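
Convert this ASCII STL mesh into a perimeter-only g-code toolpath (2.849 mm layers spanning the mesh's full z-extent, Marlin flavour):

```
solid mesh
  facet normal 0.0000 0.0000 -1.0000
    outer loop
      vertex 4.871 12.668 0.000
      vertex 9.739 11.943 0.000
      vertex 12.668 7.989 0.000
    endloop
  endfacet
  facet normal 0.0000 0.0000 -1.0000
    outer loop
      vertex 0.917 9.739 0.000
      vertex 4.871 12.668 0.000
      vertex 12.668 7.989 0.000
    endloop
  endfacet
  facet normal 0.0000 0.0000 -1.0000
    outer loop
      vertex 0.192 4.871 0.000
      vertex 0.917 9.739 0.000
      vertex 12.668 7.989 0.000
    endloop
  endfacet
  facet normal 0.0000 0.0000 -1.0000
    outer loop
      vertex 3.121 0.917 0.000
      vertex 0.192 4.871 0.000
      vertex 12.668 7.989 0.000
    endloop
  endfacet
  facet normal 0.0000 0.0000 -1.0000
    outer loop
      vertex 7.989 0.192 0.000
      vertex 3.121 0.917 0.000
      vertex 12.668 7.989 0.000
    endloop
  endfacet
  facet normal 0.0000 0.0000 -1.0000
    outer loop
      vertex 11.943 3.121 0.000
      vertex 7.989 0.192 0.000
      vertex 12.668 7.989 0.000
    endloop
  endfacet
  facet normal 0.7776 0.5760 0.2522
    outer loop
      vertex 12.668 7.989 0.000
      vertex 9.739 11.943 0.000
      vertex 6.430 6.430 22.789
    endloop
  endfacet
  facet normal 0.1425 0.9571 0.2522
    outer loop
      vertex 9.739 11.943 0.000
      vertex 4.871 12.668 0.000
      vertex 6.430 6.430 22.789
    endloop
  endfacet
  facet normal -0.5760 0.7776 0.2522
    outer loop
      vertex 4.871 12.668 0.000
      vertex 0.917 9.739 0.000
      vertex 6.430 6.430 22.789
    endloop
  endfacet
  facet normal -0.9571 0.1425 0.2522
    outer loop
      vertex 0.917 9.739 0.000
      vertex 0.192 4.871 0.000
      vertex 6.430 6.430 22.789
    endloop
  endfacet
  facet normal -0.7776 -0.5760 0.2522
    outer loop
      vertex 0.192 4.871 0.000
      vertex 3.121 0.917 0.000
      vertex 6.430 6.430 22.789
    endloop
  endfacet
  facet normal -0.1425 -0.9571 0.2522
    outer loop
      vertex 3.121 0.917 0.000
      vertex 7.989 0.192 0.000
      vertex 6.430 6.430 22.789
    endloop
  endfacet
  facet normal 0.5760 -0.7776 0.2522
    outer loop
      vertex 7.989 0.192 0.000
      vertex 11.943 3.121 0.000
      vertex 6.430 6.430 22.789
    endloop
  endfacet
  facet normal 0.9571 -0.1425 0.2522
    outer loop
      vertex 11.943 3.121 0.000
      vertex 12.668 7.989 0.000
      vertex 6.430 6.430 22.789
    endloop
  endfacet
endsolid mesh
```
; perimeter-only toolpath
G21 ; units = mm
G90 ; absolute positioning
G28 ; home
; layer 1
G0 Z2.849
G0 X11.888 Y7.794
G1 X9.325 Y11.254
G1 X5.066 Y11.888
G1 X1.606 Y9.325
G1 X0.972 Y5.066
G1 X3.535 Y1.606
G1 X7.794 Y0.972
G1 X11.254 Y3.535
G1 X11.888 Y7.794
; layer 2
G0 Z5.697
G0 X11.108 Y7.599
G1 X8.912 Y10.565
G1 X5.261 Y11.108
G1 X2.295 Y8.912
G1 X1.752 Y5.261
G1 X3.948 Y2.295
G1 X7.599 Y1.752
G1 X10.565 Y3.948
G1 X11.108 Y7.599
; layer 3
G0 Z8.546
G0 X10.329 Y7.404
G1 X8.498 Y9.876
G1 X5.456 Y10.329
G1 X2.984 Y8.498
G1 X2.531 Y5.456
G1 X4.362 Y2.984
G1 X7.404 Y2.531
G1 X9.876 Y4.362
G1 X10.329 Y7.404
; layer 4
G0 Z11.395
G0 X9.549 Y7.210
G1 X8.085 Y9.186
G1 X5.651 Y9.549
G1 X3.673 Y8.085
G1 X3.311 Y5.651
G1 X4.776 Y3.673
G1 X7.210 Y3.311
G1 X9.186 Y4.776
G1 X9.549 Y7.210
; layer 5
G0 Z14.243
G0 X8.769 Y7.015
G1 X7.671 Y8.497
G1 X5.845 Y8.769
G1 X4.363 Y7.671
G1 X4.091 Y5.845
G1 X5.189 Y4.363
G1 X7.015 Y4.091
G1 X8.497 Y5.189
G1 X8.769 Y7.015
; layer 6
G0 Z17.092
G0 X7.989 Y6.820
G1 X7.257 Y7.808
G1 X6.040 Y7.989
G1 X5.052 Y7.257
G1 X4.870 Y6.040
G1 X5.603 Y5.052
G1 X6.820 Y4.870
G1 X7.808 Y5.603
G1 X7.989 Y6.820
; layer 7
G0 Z19.940
G0 X7.210 Y6.625
G1 X6.844 Y7.119
G1 X6.235 Y7.210
G1 X5.741 Y6.844
G1 X5.650 Y6.235
G1 X6.016 Y5.741
G1 X6.625 Y5.650
G1 X7.119 Y6.016
G1 X7.210 Y6.625
M2 ; end

The solid is a regular 8-sided pyramid, base circumscribed radius ≈ 6.43 mm, apex at z ≈ 22.8 mm. Slicing at Δz = 2.849 mm — 8 equal slices spanning the solid's height, so layer i sits at z = i·h/8 — gives 7 non-empty perimeters. Each is a 8-segment closed polygon; G0 lifts to the layer z and rapids to the start vertex, then G1 traces the edges. The cross-section shrinks linearly with z (the slice at the apex is degenerate and omitted).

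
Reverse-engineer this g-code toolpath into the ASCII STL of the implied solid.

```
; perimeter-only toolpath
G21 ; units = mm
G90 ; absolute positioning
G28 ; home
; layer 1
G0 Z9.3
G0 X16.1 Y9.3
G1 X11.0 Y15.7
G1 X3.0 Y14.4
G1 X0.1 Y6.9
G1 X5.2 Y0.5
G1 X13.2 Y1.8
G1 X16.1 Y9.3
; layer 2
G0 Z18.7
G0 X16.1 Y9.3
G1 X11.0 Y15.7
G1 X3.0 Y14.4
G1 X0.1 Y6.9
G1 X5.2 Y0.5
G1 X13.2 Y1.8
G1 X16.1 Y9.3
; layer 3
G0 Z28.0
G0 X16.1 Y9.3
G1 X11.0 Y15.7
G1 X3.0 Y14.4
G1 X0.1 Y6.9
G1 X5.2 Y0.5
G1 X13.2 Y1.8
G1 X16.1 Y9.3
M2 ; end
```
solid part
  facet normal 0.0000 0.0000 -1.0000
    outer loop
      vertex 3.0 14.4 0.0
      vertex 11.0 15.7 0.0
      vertex 16.1 9.3 0.0
    endloop
  endfacet
  facet normal 0.0000 0.0000 -1.0000
    outer loop
      vertex 0.1 6.9 0.0
      vertex 3.0 14.4 0.0
      vertex 16.1 9.3 0.0
    endloop
  endfacet
  facet normal 0.0000 0.0000 -1.0000
    outer loop
      vertex 5.2 0.5 0.0
      vertex 0.1 6.9 0.0
      vertex 16.1 9.3 0.0
    endloop
  endfacet
  facet normal 0.0000 0.0000 -1.0000
    outer loop
      vertex 13.2 1.8 0.0
      vertex 5.2 0.5 0.0
      vertex 16.1 9.3 0.0
    endloop
  endfacet
  facet normal 0.0000 0.0000 1.0000
    outer loop
      vertex 16.1 9.3 28.0
      vertex 11.0 15.7 28.0
      vertex 3.0 14.4 28.0
    endloop
  endfacet
  facet normal 0.0000 0.0000 1.0000
    outer loop
      vertex 16.1 9.3 28.0
      vertex 3.0 14.4 28.0
      vertex 0.1 6.9 28.0
    endloop
  endfacet
  facet normal 0.0000 0.0000 1.0000
    outer loop
      vertex 16.1 9.3 28.0
      vertex 0.1 6.9 28.0
      vertex 5.2 0.5 28.0
    endloop
  endfacet
  facet normal 0.0000 0.0000 1.0000
    outer loop
      vertex 16.1 9.3 28.0
      vertex 5.2 0.5 28.0
      vertex 13.2 1.8 28.0
    endloop
  endfacet
  facet normal 0.7821 0.6232 0.0000
    outer loop
      vertex 16.1 9.3 0.0
      vertex 11.0 15.7 0.0
      vertex 11.0 15.7 28.0
    endloop
  endfacet
  facet normal 0.7821 0.6232 0.0000
    outer loop
      vertex 16.1 9.3 0.0
      vertex 11.0 15.7 28.0
      vertex 16.1 9.3 28.0
    endloop
  endfacet
  facet normal -0.1604 0.9871 0.0000
    outer loop
      vertex 11.0 15.7 0.0
      vertex 3.0 14.4 0.0
      vertex 3.0 14.4 28.0
    endloop
  endfacet
  facet normal -0.1604 0.9871 0.0000
    outer loop
      vertex 11.0 15.7 0.0
      vertex 3.0 14.4 28.0
      vertex 11.0 15.7 28.0
    endloop
  endfacet
  facet normal -0.9327 0.3606 0.0000
    outer loop
      vertex 3.0 14.4 0.0
      vertex 0.1 6.9 0.0
      vertex 0.1 6.9 28.0
    endloop
  endfacet
  facet normal -0.9327 0.3606 0.0000
    outer loop
      vertex 3.0 14.4 0.0
      vertex 0.1 6.9 28.0
      vertex 3.0 14.4 28.0
    endloop
  endfacet
  facet normal -0.7821 -0.6232 0.0000
    outer loop
      vertex 0.1 6.9 0.0
      vertex 5.2 0.5 0.0
      vertex 5.2 0.5 28.0
    endloop
  endfacet
  facet normal -0.7821 -0.6232 0.0000
    outer loop
      vertex 0.1 6.9 0.0
      vertex 5.2 0.5 28.0
      vertex 0.1 6.9 28.0
    endloop
  endfacet
  facet normal 0.1604 -0.9871 0.0000
    outer loop
      vertex 5.2 0.5 0.0
      vertex 13.2 1.8 0.0
      vertex 13.2 1.8 28.0
    endloop
  endfacet
  facet normal 0.1604 -0.9871 0.0000
    outer loop
      vertex 5.2 0.5 0.0
      vertex 13.2 1.8 28.0
      vertex 5.2 0.5 28.0
    endloop
  endfacet
  facet normal 0.9327 -0.3606 0.0000
    outer loop
      vertex 13.2 1.8 0.0
      vertex 16.1 9.3 0.0
      vertex 16.1 9.3 28.0
    endloop
  endfacet
  facet normal 0.9327 -0.3606 0.0000
    outer loop
      vertex 13.2 1.8 0.0
      vertex 16.1 9.3 28.0
      vertex 13.2 1.8 28.0
    endloop
  endfacet
endsolid part

The G0 Z moves step by Δz≈9.3 mm. Every layer's G1 loop is the same polygon, so the solid is a straight extrusion of it from z=0 to z≈28. Closing with flat bottom and top caps and triangulating gives 20 facets — a regular 6-sided prism (a cylinder approximated with 6 flat sides), circumscribed radius ≈ 8.1 mm, height ≈ 28 mm.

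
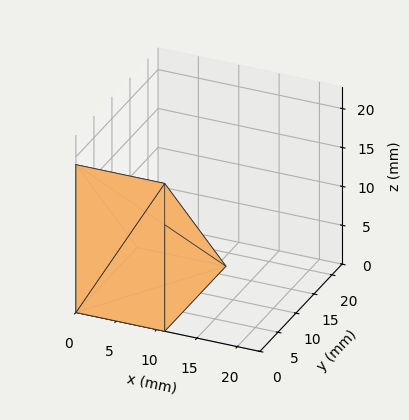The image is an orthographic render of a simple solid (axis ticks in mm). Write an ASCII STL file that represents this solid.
Reading the render: the shape is a wedge (ramp): 11 × 17 mm base, rising to 19 mm along the y=0 edge and sloping linearly to z=0 at y=17 (dimensions read to the nearest mm from the axis ticks). For the STL, each face is triangulated and given an outward normal.

solid part
  facet normal 0.0000 0.0000 -1.0000
    outer loop
      vertex 11.000 17.000 0.000
      vertex 11.000 0.000 0.000
      vertex 0.000 0.000 0.000
    endloop
  endfacet
  facet normal 0.0000 0.0000 -1.0000
    outer loop
      vertex 0.000 17.000 0.000
      vertex 11.000 17.000 0.000
      vertex 0.000 0.000 0.000
    endloop
  endfacet
  facet normal 0.0000 -1.0000 0.0000
    outer loop
      vertex 0.000 0.000 0.000
      vertex 11.000 0.000 0.000
      vertex 11.000 0.000 19.000
    endloop
  endfacet
  facet normal 0.0000 -1.0000 0.0000
    outer loop
      vertex 0.000 0.000 0.000
      vertex 11.000 0.000 19.000
      vertex 0.000 0.000 19.000
    endloop
  endfacet
  facet normal 0.0000 0.7452 0.6668
    outer loop
      vertex 0.000 0.000 19.000
      vertex 11.000 0.000 19.000
      vertex 11.000 17.000 0.000
    endloop
  endfacet
  facet normal 0.0000 0.7452 0.6668
    outer loop
      vertex 0.000 0.000 19.000
      vertex 11.000 17.000 0.000
      vertex 0.000 17.000 0.000
    endloop
  endfacet
  facet normal -1.0000 0.0000 0.0000
    outer loop
      vertex 0.000 0.000 19.000
      vertex 0.000 17.000 0.000
      vertex 0.000 0.000 0.000
    endloop
  endfacet
  facet normal 1.0000 0.0000 0.0000
    outer loop
      vertex 11.000 0.000 0.000
      vertex 11.000 17.000 0.000
      vertex 11.000 0.000 19.000
    endloop
  endfacet
endsolid part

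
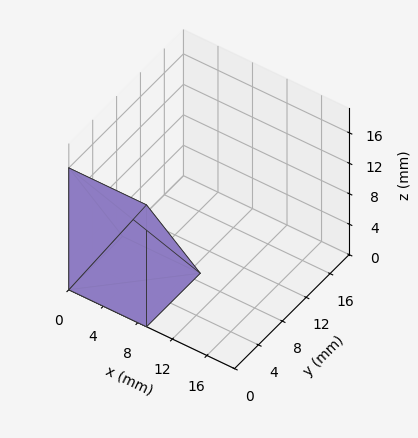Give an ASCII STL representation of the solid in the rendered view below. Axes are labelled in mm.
Reading the render: the shape is a wedge (ramp): 9 × 9 mm base, rising to 16 mm along the y=0 edge and sloping linearly to z=0 at y=9 (dimensions read to the nearest mm from the axis ticks). For the STL, each face is triangulated and given an outward normal.

solid part
  facet normal 0.0000 0.0000 -1.0000
    outer loop
      vertex 9.00 9.00 0.00
      vertex 9.00 0.00 0.00
      vertex 0.00 0.00 0.00
    endloop
  endfacet
  facet normal 0.0000 0.0000 -1.0000
    outer loop
      vertex 0.00 9.00 0.00
      vertex 9.00 9.00 0.00
      vertex 0.00 0.00 0.00
    endloop
  endfacet
  facet normal 0.0000 -1.0000 0.0000
    outer loop
      vertex 0.00 0.00 0.00
      vertex 9.00 0.00 0.00
      vertex 9.00 0.00 16.00
    endloop
  endfacet
  facet normal 0.0000 -1.0000 0.0000
    outer loop
      vertex 0.00 0.00 0.00
      vertex 9.00 0.00 16.00
      vertex 0.00 0.00 16.00
    endloop
  endfacet
  facet normal 0.0000 0.8716 0.4903
    outer loop
      vertex 0.00 0.00 16.00
      vertex 9.00 0.00 16.00
      vertex 9.00 9.00 0.00
    endloop
  endfacet
  facet normal 0.0000 0.8716 0.4903
    outer loop
      vertex 0.00 0.00 16.00
      vertex 9.00 9.00 0.00
      vertex 0.00 9.00 0.00
    endloop
  endfacet
  facet normal -1.0000 0.0000 0.0000
    outer loop
      vertex 0.00 0.00 16.00
      vertex 0.00 9.00 0.00
      vertex 0.00 0.00 0.00
    endloop
  endfacet
  facet normal 1.0000 0.0000 0.0000
    outer loop
      vertex 9.00 0.00 0.00
      vertex 9.00 9.00 0.00
      vertex 9.00 0.00 16.00
    endloop
  endfacet
endsolid part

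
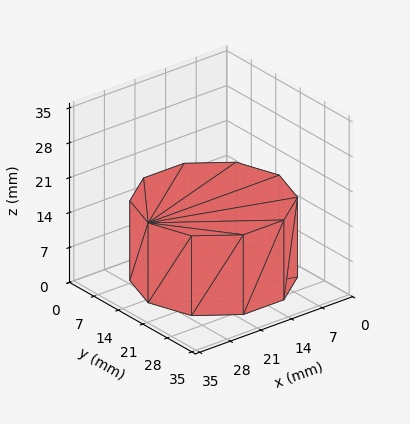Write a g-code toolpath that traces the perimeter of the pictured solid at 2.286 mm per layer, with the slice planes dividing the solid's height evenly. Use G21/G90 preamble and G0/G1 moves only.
Reading the render: the shape is a regular 10-sided prism (a cylinder approximated with 10 flat sides), circumscribed radius ≈ 15 mm, height ≈ 16 mm (dimensions read to the nearest mm from the axis ticks). For the g-code, the solid's height is divided into equal slices at the stated Δz and each level perimeter traced with G1 moves after a G0 lift.

; perimeter-only toolpath
G21 ; units = mm
G90 ; absolute positioning
G28 ; home
; layer 1
G0 Z2.286
G0 X30.000 Y15.000
G1 X27.135 Y23.817
G1 X19.635 Y29.266
G1 X10.365 Y29.266
G1 X2.865 Y23.817
G1 X0.000 Y15.000
G1 X2.865 Y6.183
G1 X10.365 Y0.734
G1 X19.635 Y0.734
G1 X27.135 Y6.183
G1 X30.000 Y15.000
; layer 2
G0 Z4.571
G0 X30.000 Y15.000
G1 X27.135 Y23.817
G1 X19.635 Y29.266
G1 X10.365 Y29.266
G1 X2.865 Y23.817
G1 X0.000 Y15.000
G1 X2.865 Y6.183
G1 X10.365 Y0.734
G1 X19.635 Y0.734
G1 X27.135 Y6.183
G1 X30.000 Y15.000
; layer 3
G0 Z6.857
G0 X30.000 Y15.000
G1 X27.135 Y23.817
G1 X19.635 Y29.266
G1 X10.365 Y29.266
G1 X2.865 Y23.817
G1 X0.000 Y15.000
G1 X2.865 Y6.183
G1 X10.365 Y0.734
G1 X19.635 Y0.734
G1 X27.135 Y6.183
G1 X30.000 Y15.000
; layer 4
G0 Z9.143
G0 X30.000 Y15.000
G1 X27.135 Y23.817
G1 X19.635 Y29.266
G1 X10.365 Y29.266
G1 X2.865 Y23.817
G1 X0.000 Y15.000
G1 X2.865 Y6.183
G1 X10.365 Y0.734
G1 X19.635 Y0.734
G1 X27.135 Y6.183
G1 X30.000 Y15.000
; layer 5
G0 Z11.429
G0 X30.000 Y15.000
G1 X27.135 Y23.817
G1 X19.635 Y29.266
G1 X10.365 Y29.266
G1 X2.865 Y23.817
G1 X0.000 Y15.000
G1 X2.865 Y6.183
G1 X10.365 Y0.734
G1 X19.635 Y0.734
G1 X27.135 Y6.183
G1 X30.000 Y15.000
; layer 6
G0 Z13.714
G0 X30.000 Y15.000
G1 X27.135 Y23.817
G1 X19.635 Y29.266
G1 X10.365 Y29.266
G1 X2.865 Y23.817
G1 X0.000 Y15.000
G1 X2.865 Y6.183
G1 X10.365 Y0.734
G1 X19.635 Y0.734
G1 X27.135 Y6.183
G1 X30.000 Y15.000
; layer 7
G0 Z16.000
G0 X30.000 Y15.000
G1 X27.135 Y23.817
G1 X19.635 Y29.266
G1 X10.365 Y29.266
G1 X2.865 Y23.817
G1 X0.000 Y15.000
G1 X2.865 Y6.183
G1 X10.365 Y0.734
G1 X19.635 Y0.734
G1 X27.135 Y6.183
G1 X30.000 Y15.000
M2 ; end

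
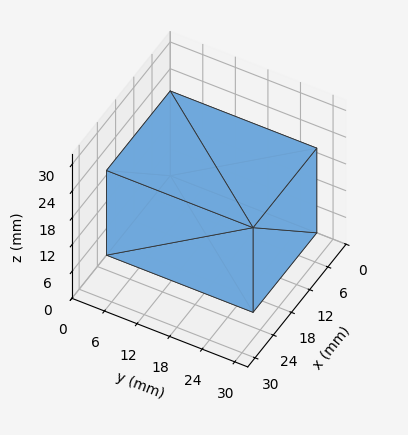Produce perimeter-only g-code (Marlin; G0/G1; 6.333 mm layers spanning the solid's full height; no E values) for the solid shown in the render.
Reading the render: the shape is a rectangular box, roughly 21 × 27 mm footprint and 19 mm tall (dimensions read to the nearest mm from the axis ticks). For the g-code, the solid's height is divided into equal slices at the stated Δz and each level perimeter traced with G1 moves after a G0 lift.

; perimeter-only toolpath
G21 ; units = mm
G90 ; absolute positioning
G28 ; home
; layer 1
G0 Z6.333
G0 X0.000 Y0.000
G1 X21.000 Y0.000
G1 X21.000 Y27.000
G1 X0.000 Y27.000
G1 X0.000 Y0.000
; layer 2
G0 Z12.667
G0 X0.000 Y0.000
G1 X21.000 Y0.000
G1 X21.000 Y27.000
G1 X0.000 Y27.000
G1 X0.000 Y0.000
; layer 3
G0 Z19.000
G0 X0.000 Y0.000
G1 X21.000 Y0.000
G1 X21.000 Y27.000
G1 X0.000 Y27.000
G1 X0.000 Y0.000
M2 ; end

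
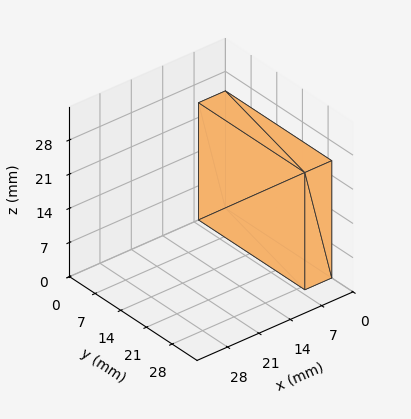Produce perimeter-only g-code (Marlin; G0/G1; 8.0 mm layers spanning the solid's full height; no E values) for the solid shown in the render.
Reading the render: the shape is a rectangular box, roughly 6 × 29 mm footprint and 24 mm tall (dimensions read to the nearest mm from the axis ticks). For the g-code, the solid's height is divided into equal slices at the stated Δz and each level perimeter traced with G1 moves after a G0 lift.

; perimeter-only toolpath
G21 ; units = mm
G90 ; absolute positioning
G28 ; home
; layer 1
G0 Z8.0
G0 X0.0 Y0.0
G1 X6.0 Y0.0
G1 X6.0 Y29.0
G1 X0.0 Y29.0
G1 X0.0 Y0.0
; layer 2
G0 Z16.0
G0 X0.0 Y0.0
G1 X6.0 Y0.0
G1 X6.0 Y29.0
G1 X0.0 Y29.0
G1 X0.0 Y0.0
; layer 3
G0 Z24.0
G0 X0.0 Y0.0
G1 X6.0 Y0.0
G1 X6.0 Y29.0
G1 X0.0 Y29.0
G1 X0.0 Y0.0
M2 ; end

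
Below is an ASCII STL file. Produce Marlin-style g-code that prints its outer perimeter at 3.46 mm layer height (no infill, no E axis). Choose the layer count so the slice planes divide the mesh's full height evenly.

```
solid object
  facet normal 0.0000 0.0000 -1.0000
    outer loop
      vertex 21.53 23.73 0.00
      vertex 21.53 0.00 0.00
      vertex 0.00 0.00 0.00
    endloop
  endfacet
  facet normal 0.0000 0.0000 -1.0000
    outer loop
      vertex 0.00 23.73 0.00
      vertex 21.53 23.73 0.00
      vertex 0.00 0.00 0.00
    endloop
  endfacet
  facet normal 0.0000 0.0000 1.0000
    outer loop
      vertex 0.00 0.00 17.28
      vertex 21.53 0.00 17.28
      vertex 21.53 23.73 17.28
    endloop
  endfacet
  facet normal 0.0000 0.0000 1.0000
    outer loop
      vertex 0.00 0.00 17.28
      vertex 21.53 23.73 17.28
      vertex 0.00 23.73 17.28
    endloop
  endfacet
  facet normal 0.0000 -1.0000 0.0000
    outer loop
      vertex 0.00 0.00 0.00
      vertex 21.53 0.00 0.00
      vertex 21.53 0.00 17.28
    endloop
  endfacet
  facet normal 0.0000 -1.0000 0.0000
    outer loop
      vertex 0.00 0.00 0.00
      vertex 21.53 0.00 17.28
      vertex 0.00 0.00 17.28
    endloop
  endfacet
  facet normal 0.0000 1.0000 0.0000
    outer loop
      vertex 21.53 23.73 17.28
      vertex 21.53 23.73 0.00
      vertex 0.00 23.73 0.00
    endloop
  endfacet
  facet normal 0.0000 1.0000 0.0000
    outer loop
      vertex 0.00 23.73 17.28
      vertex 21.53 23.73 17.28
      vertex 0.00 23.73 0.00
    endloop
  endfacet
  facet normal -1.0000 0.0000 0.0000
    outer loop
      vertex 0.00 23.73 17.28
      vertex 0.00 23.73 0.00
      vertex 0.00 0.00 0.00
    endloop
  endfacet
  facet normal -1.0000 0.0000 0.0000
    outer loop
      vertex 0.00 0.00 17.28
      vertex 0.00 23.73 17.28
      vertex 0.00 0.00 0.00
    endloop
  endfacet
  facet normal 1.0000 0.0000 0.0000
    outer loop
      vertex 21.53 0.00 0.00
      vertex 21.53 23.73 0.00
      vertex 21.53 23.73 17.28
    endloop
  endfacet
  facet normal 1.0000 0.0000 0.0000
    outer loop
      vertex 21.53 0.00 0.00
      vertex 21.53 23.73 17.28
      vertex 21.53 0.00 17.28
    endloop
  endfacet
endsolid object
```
; perimeter-only toolpath
G21 ; units = mm
G90 ; absolute positioning
G28 ; home
; layer 1
G0 Z3.46
G0 X0.00 Y0.00
G1 X21.53 Y0.00
G1 X21.53 Y23.73
G1 X0.00 Y23.73
G1 X0.00 Y0.00
; layer 2
G0 Z6.91
G0 X0.00 Y0.00
G1 X21.53 Y0.00
G1 X21.53 Y23.73
G1 X0.00 Y23.73
G1 X0.00 Y0.00
; layer 3
G0 Z10.37
G0 X0.00 Y0.00
G1 X21.53 Y0.00
G1 X21.53 Y23.73
G1 X0.00 Y23.73
G1 X0.00 Y0.00
; layer 4
G0 Z13.82
G0 X0.00 Y0.00
G1 X21.53 Y0.00
G1 X21.53 Y23.73
G1 X0.00 Y23.73
G1 X0.00 Y0.00
; layer 5
G0 Z17.28
G0 X0.00 Y0.00
G1 X21.53 Y0.00
G1 X21.53 Y23.73
G1 X0.00 Y23.73
G1 X0.00 Y0.00
M2 ; end

The solid is a rectangular box, roughly 21.5 × 23.7 mm footprint and 17.3 mm tall. Slicing at Δz = 3.46 mm — 5 equal slices spanning the solid's height, so layer i sits at z = i·h/5 — gives 5 non-empty perimeters. Each is a 4-segment closed polygon; G0 lifts to the layer z and rapids to the start vertex, then G1 traces the edges.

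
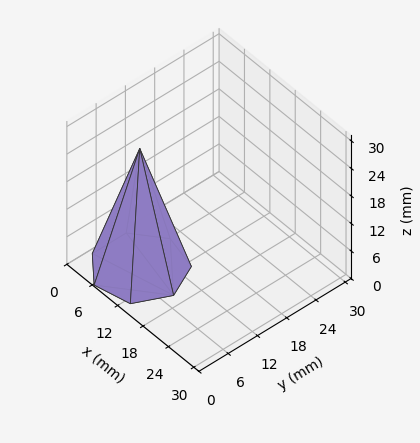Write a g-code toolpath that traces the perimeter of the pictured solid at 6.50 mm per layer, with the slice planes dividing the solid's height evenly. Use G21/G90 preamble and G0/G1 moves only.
Reading the render: the shape is a regular 7-sided pyramid, base circumscribed radius ≈ 8 mm, apex at z ≈ 26 mm (dimensions read to the nearest mm from the axis ticks). For the g-code, the solid's height is divided into equal slices at the stated Δz and each level perimeter traced with G1 moves after a G0 lift.

; perimeter-only toolpath
G21 ; units = mm
G90 ; absolute positioning
G28 ; home
; layer 1
G0 Z6.50
G0 X14.00 Y8.00
G1 X11.74 Y12.69
G1 X6.67 Y13.85
G1 X2.59 Y10.60
G1 X2.59 Y5.40
G1 X6.67 Y2.15
G1 X11.74 Y3.31
G1 X14.00 Y8.00
; layer 2
G0 Z13.00
G0 X12.00 Y8.00
G1 X10.50 Y11.12
G1 X7.11 Y11.90
G1 X4.39 Y9.73
G1 X4.39 Y6.27
G1 X7.11 Y4.10
G1 X10.50 Y4.88
G1 X12.00 Y8.00
; layer 3
G0 Z19.50
G0 X10.00 Y8.00
G1 X9.25 Y9.56
G1 X7.55 Y9.95
G1 X6.20 Y8.87
G1 X6.20 Y7.13
G1 X7.55 Y6.05
G1 X9.25 Y6.44
G1 X10.00 Y8.00
M2 ; end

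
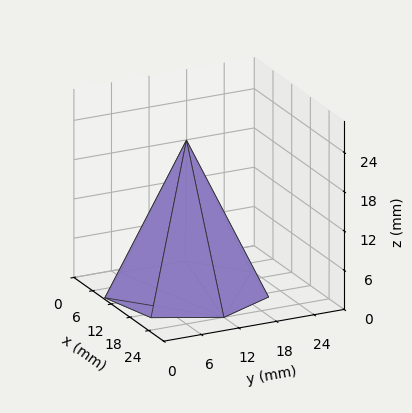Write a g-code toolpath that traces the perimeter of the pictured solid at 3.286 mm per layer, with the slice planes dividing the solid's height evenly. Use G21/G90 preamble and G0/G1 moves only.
Reading the render: the shape is a regular 7-sided pyramid, base circumscribed radius ≈ 12 mm, apex at z ≈ 23 mm (dimensions read to the nearest mm from the axis ticks). For the g-code, the solid's height is divided into equal slices at the stated Δz and each level perimeter traced with G1 moves after a G0 lift.

; perimeter-only toolpath
G21 ; units = mm
G90 ; absolute positioning
G28 ; home
; layer 1
G0 Z3.286
G0 X22.286 Y12.000
G1 X18.413 Y20.042
G1 X9.711 Y22.028
G1 X2.733 Y16.463
G1 X2.733 Y7.537
G1 X9.711 Y1.972
G1 X18.413 Y3.958
G1 X22.286 Y12.000
; layer 2
G0 Z6.571
G0 X20.571 Y12.000
G1 X17.344 Y18.701
G1 X10.093 Y20.356
G1 X4.277 Y15.719
G1 X4.277 Y8.281
G1 X10.093 Y3.644
G1 X17.344 Y5.299
G1 X20.571 Y12.000
; layer 3
G0 Z9.857
G0 X18.857 Y12.000
G1 X16.275 Y17.361
G1 X10.474 Y18.685
G1 X5.822 Y14.975
G1 X5.822 Y9.025
G1 X10.474 Y5.315
G1 X16.275 Y6.639
G1 X18.857 Y12.000
; layer 4
G0 Z13.143
G0 X17.143 Y12.000
G1 X15.207 Y16.021
G1 X10.856 Y17.014
G1 X7.366 Y14.232
G1 X7.366 Y9.768
G1 X10.856 Y6.986
G1 X15.207 Y7.979
G1 X17.143 Y12.000
; layer 5
G0 Z16.429
G0 X15.429 Y12.000
G1 X14.138 Y14.681
G1 X11.237 Y15.343
G1 X8.911 Y13.488
G1 X8.911 Y10.512
G1 X11.237 Y8.657
G1 X14.138 Y9.319
G1 X15.429 Y12.000
; layer 6
G0 Z19.714
G0 X13.714 Y12.000
G1 X13.069 Y13.340
G1 X11.619 Y13.671
G1 X10.455 Y12.744
G1 X10.455 Y11.256
G1 X11.619 Y10.329
G1 X13.069 Y10.660
G1 X13.714 Y12.000
M2 ; end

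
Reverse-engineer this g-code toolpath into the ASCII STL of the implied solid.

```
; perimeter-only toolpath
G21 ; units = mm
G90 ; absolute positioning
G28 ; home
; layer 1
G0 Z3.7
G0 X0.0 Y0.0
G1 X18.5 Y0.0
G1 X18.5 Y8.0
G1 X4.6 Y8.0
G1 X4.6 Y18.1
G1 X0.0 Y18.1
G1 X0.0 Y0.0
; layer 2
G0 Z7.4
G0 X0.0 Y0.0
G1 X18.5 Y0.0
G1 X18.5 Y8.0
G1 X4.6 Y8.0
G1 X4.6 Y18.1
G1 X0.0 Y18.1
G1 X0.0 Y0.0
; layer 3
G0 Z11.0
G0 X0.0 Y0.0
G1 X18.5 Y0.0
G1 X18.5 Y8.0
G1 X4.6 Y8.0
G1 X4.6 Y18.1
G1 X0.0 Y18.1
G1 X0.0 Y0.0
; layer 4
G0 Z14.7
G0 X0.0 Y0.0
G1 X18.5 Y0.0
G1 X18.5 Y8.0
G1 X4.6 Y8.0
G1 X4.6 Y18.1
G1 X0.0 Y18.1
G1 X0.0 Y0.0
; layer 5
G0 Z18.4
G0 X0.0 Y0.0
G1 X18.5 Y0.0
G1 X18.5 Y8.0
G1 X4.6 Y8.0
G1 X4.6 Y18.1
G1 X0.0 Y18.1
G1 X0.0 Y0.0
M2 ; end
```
solid part
  facet normal 0.0000 0.0000 -1.0000
    outer loop
      vertex 18.5 8.0 0.0
      vertex 18.5 0.0 0.0
      vertex 0.0 0.0 0.0
    endloop
  endfacet
  facet normal 0.0000 0.0000 -1.0000
    outer loop
      vertex 4.6 8.0 0.0
      vertex 18.5 8.0 0.0
      vertex 0.0 0.0 0.0
    endloop
  endfacet
  facet normal 0.0000 0.0000 -1.0000
    outer loop
      vertex 4.6 18.1 0.0
      vertex 4.6 8.0 0.0
      vertex 0.0 0.0 0.0
    endloop
  endfacet
  facet normal 0.0000 0.0000 -1.0000
    outer loop
      vertex 0.0 18.1 0.0
      vertex 4.6 18.1 0.0
      vertex 0.0 0.0 0.0
    endloop
  endfacet
  facet normal 0.0000 0.0000 1.0000
    outer loop
      vertex 0.0 0.0 18.4
      vertex 18.5 0.0 18.4
      vertex 18.5 8.0 18.4
    endloop
  endfacet
  facet normal 0.0000 0.0000 1.0000
    outer loop
      vertex 0.0 0.0 18.4
      vertex 18.5 8.0 18.4
      vertex 4.6 8.0 18.4
    endloop
  endfacet
  facet normal 0.0000 0.0000 1.0000
    outer loop
      vertex 0.0 0.0 18.4
      vertex 4.6 8.0 18.4
      vertex 4.6 18.1 18.4
    endloop
  endfacet
  facet normal 0.0000 0.0000 1.0000
    outer loop
      vertex 0.0 0.0 18.4
      vertex 4.6 18.1 18.4
      vertex 0.0 18.1 18.4
    endloop
  endfacet
  facet normal 0.0000 -1.0000 0.0000
    outer loop
      vertex 0.0 0.0 0.0
      vertex 18.5 0.0 0.0
      vertex 18.5 0.0 18.4
    endloop
  endfacet
  facet normal 0.0000 -1.0000 0.0000
    outer loop
      vertex 0.0 0.0 0.0
      vertex 18.5 0.0 18.4
      vertex 0.0 0.0 18.4
    endloop
  endfacet
  facet normal 1.0000 0.0000 0.0000
    outer loop
      vertex 18.5 0.0 0.0
      vertex 18.5 8.0 0.0
      vertex 18.5 8.0 18.4
    endloop
  endfacet
  facet normal 1.0000 0.0000 0.0000
    outer loop
      vertex 18.5 0.0 0.0
      vertex 18.5 8.0 18.4
      vertex 18.5 0.0 18.4
    endloop
  endfacet
  facet normal 0.0000 1.0000 0.0000
    outer loop
      vertex 18.5 8.0 0.0
      vertex 4.6 8.0 0.0
      vertex 4.6 8.0 18.4
    endloop
  endfacet
  facet normal 0.0000 1.0000 0.0000
    outer loop
      vertex 18.5 8.0 0.0
      vertex 4.6 8.0 18.4
      vertex 18.5 8.0 18.4
    endloop
  endfacet
  facet normal 1.0000 0.0000 0.0000
    outer loop
      vertex 4.6 8.0 0.0
      vertex 4.6 18.1 0.0
      vertex 4.6 18.1 18.4
    endloop
  endfacet
  facet normal 1.0000 0.0000 0.0000
    outer loop
      vertex 4.6 8.0 0.0
      vertex 4.6 18.1 18.4
      vertex 4.6 8.0 18.4
    endloop
  endfacet
  facet normal 0.0000 1.0000 0.0000
    outer loop
      vertex 4.6 18.1 0.0
      vertex 0.0 18.1 0.0
      vertex 0.0 18.1 18.4
    endloop
  endfacet
  facet normal 0.0000 1.0000 0.0000
    outer loop
      vertex 4.6 18.1 0.0
      vertex 0.0 18.1 18.4
      vertex 4.6 18.1 18.4
    endloop
  endfacet
  facet normal -1.0000 0.0000 0.0000
    outer loop
      vertex 0.0 18.1 0.0
      vertex 0.0 0.0 0.0
      vertex 0.0 0.0 18.4
    endloop
  endfacet
  facet normal -1.0000 0.0000 0.0000
    outer loop
      vertex 0.0 18.1 0.0
      vertex 0.0 0.0 18.4
      vertex 0.0 18.1 18.4
    endloop
  endfacet
endsolid part

The G0 Z moves step by Δz≈3.7 mm. Every layer's G1 loop is the same polygon, so the solid is a straight extrusion of it from z=0 to z≈18.4. Closing with flat bottom and top caps and triangulating gives 20 facets — an L-shaped prism: outer 18.5 × 18.1 mm, arm thicknesses ≈ 8 mm (horizontal) and 4.6 mm (vertical), extruded 18.4 mm in z.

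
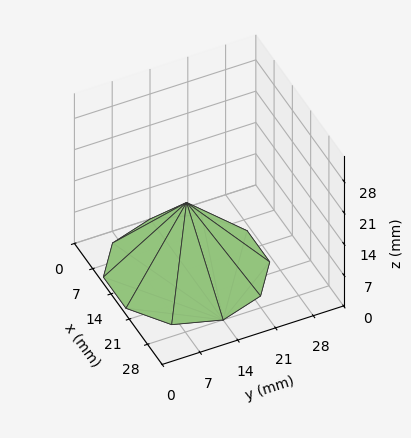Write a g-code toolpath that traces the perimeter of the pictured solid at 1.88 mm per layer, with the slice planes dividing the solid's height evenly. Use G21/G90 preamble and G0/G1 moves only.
Reading the render: the shape is a regular 10-sided pyramid, base circumscribed radius ≈ 14 mm, apex at z ≈ 15 mm (dimensions read to the nearest mm from the axis ticks). For the g-code, the solid's height is divided into equal slices at the stated Δz and each level perimeter traced with G1 moves after a G0 lift.

; perimeter-only toolpath
G21 ; units = mm
G90 ; absolute positioning
G28 ; home
; layer 1
G0 Z1.88
G0 X26.25 Y14.00
G1 X23.91 Y21.20
G1 X17.79 Y25.65
G1 X10.21 Y25.65
G1 X4.09 Y21.20
G1 X1.75 Y14.00
G1 X4.09 Y6.80
G1 X10.21 Y2.35
G1 X17.79 Y2.35
G1 X23.91 Y6.80
G1 X26.25 Y14.00
; layer 2
G0 Z3.75
G0 X24.50 Y14.00
G1 X22.50 Y20.17
G1 X17.25 Y23.98
G1 X10.75 Y23.98
G1 X5.50 Y20.17
G1 X3.50 Y14.00
G1 X5.50 Y7.83
G1 X10.75 Y4.02
G1 X17.25 Y4.02
G1 X22.50 Y7.83
G1 X24.50 Y14.00
; layer 3
G0 Z5.62
G0 X22.75 Y14.00
G1 X21.08 Y19.14
G1 X16.71 Y22.32
G1 X11.29 Y22.32
G1 X6.92 Y19.14
G1 X5.25 Y14.00
G1 X6.92 Y8.86
G1 X11.29 Y5.68
G1 X16.71 Y5.68
G1 X21.08 Y8.86
G1 X22.75 Y14.00
; layer 4
G0 Z7.50
G0 X21.00 Y14.00
G1 X19.66 Y18.12
G1 X16.16 Y20.66
G1 X11.84 Y20.66
G1 X8.34 Y18.12
G1 X7.00 Y14.00
G1 X8.34 Y9.88
G1 X11.84 Y7.34
G1 X16.16 Y7.34
G1 X19.66 Y9.88
G1 X21.00 Y14.00
; layer 5
G0 Z9.38
G0 X19.25 Y14.00
G1 X18.25 Y17.09
G1 X15.62 Y18.99
G1 X12.38 Y18.99
G1 X9.75 Y17.09
G1 X8.75 Y14.00
G1 X9.75 Y10.91
G1 X12.38 Y9.01
G1 X15.62 Y9.01
G1 X18.25 Y10.91
G1 X19.25 Y14.00
; layer 6
G0 Z11.25
G0 X17.50 Y14.00
G1 X16.83 Y16.06
G1 X15.08 Y17.33
G1 X12.92 Y17.33
G1 X11.17 Y16.06
G1 X10.50 Y14.00
G1 X11.17 Y11.94
G1 X12.92 Y10.67
G1 X15.08 Y10.67
G1 X16.83 Y11.94
G1 X17.50 Y14.00
; layer 7
G0 Z13.12
G0 X15.75 Y14.00
G1 X15.42 Y15.03
G1 X14.54 Y15.66
G1 X13.46 Y15.66
G1 X12.58 Y15.03
G1 X12.25 Y14.00
G1 X12.58 Y12.97
G1 X13.46 Y12.34
G1 X14.54 Y12.34
G1 X15.42 Y12.97
G1 X15.75 Y14.00
M2 ; end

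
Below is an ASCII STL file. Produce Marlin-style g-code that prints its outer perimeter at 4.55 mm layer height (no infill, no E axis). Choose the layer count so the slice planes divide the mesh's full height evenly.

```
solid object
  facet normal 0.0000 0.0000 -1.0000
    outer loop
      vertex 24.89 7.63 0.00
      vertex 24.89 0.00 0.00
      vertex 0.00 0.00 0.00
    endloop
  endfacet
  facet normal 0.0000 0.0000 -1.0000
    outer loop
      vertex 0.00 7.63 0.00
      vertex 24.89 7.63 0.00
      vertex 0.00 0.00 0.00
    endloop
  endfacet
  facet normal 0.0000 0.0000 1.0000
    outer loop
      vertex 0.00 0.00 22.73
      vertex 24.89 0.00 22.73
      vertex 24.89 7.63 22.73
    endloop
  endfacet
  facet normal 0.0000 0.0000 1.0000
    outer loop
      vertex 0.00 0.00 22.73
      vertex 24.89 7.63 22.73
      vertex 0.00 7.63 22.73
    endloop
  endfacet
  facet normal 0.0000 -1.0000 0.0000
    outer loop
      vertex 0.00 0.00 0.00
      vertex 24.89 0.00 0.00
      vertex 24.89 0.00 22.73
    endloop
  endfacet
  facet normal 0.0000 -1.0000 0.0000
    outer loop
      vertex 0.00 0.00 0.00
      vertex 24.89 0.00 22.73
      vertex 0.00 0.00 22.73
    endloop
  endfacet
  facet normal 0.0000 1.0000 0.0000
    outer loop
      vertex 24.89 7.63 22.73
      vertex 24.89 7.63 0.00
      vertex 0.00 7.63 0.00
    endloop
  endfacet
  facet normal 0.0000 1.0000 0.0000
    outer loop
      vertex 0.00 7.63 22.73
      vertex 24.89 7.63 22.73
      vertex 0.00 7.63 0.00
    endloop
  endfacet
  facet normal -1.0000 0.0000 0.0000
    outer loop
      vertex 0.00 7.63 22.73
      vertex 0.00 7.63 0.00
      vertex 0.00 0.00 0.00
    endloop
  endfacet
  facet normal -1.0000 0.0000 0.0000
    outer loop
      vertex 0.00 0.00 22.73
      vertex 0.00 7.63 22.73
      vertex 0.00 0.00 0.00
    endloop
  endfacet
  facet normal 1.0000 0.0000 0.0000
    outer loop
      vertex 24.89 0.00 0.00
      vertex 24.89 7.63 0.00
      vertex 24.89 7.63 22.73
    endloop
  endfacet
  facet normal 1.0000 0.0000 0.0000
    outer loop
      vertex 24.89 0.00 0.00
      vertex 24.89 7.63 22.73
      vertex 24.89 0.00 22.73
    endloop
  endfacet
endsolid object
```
; perimeter-only toolpath
G21 ; units = mm
G90 ; absolute positioning
G28 ; home
; layer 1
G0 Z4.55
G0 X0.00 Y0.00
G1 X24.89 Y0.00
G1 X24.89 Y7.63
G1 X0.00 Y7.63
G1 X0.00 Y0.00
; layer 2
G0 Z9.09
G0 X0.00 Y0.00
G1 X24.89 Y0.00
G1 X24.89 Y7.63
G1 X0.00 Y7.63
G1 X0.00 Y0.00
; layer 3
G0 Z13.64
G0 X0.00 Y0.00
G1 X24.89 Y0.00
G1 X24.89 Y7.63
G1 X0.00 Y7.63
G1 X0.00 Y0.00
; layer 4
G0 Z18.18
G0 X0.00 Y0.00
G1 X24.89 Y0.00
G1 X24.89 Y7.63
G1 X0.00 Y7.63
G1 X0.00 Y0.00
; layer 5
G0 Z22.73
G0 X0.00 Y0.00
G1 X24.89 Y0.00
G1 X24.89 Y7.63
G1 X0.00 Y7.63
G1 X0.00 Y0.00
M2 ; end

The solid is a rectangular box, roughly 24.9 × 7.63 mm footprint and 22.7 mm tall. Slicing at Δz = 4.55 mm — 5 equal slices spanning the solid's height, so layer i sits at z = i·h/5 — gives 5 non-empty perimeters. Each is a 4-segment closed polygon; G0 lifts to the layer z and rapids to the start vertex, then G1 traces the edges.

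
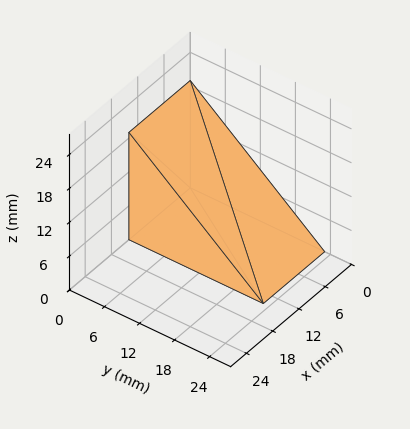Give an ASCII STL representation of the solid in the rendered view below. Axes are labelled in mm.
Reading the render: the shape is a wedge (ramp): 14 × 23 mm base, rising to 19 mm along the y=0 edge and sloping linearly to z=0 at y=23 (dimensions read to the nearest mm from the axis ticks). For the STL, each face is triangulated and given an outward normal.

solid part
  facet normal 0.0000 0.0000 -1.0000
    outer loop
      vertex 14.00 23.00 0.00
      vertex 14.00 0.00 0.00
      vertex 0.00 0.00 0.00
    endloop
  endfacet
  facet normal 0.0000 0.0000 -1.0000
    outer loop
      vertex 0.00 23.00 0.00
      vertex 14.00 23.00 0.00
      vertex 0.00 0.00 0.00
    endloop
  endfacet
  facet normal 0.0000 -1.0000 0.0000
    outer loop
      vertex 0.00 0.00 0.00
      vertex 14.00 0.00 0.00
      vertex 14.00 0.00 19.00
    endloop
  endfacet
  facet normal 0.0000 -1.0000 0.0000
    outer loop
      vertex 0.00 0.00 0.00
      vertex 14.00 0.00 19.00
      vertex 0.00 0.00 19.00
    endloop
  endfacet
  facet normal 0.0000 0.6369 0.7710
    outer loop
      vertex 0.00 0.00 19.00
      vertex 14.00 0.00 19.00
      vertex 14.00 23.00 0.00
    endloop
  endfacet
  facet normal 0.0000 0.6369 0.7710
    outer loop
      vertex 0.00 0.00 19.00
      vertex 14.00 23.00 0.00
      vertex 0.00 23.00 0.00
    endloop
  endfacet
  facet normal -1.0000 0.0000 0.0000
    outer loop
      vertex 0.00 0.00 19.00
      vertex 0.00 23.00 0.00
      vertex 0.00 0.00 0.00
    endloop
  endfacet
  facet normal 1.0000 0.0000 0.0000
    outer loop
      vertex 14.00 0.00 0.00
      vertex 14.00 23.00 0.00
      vertex 14.00 0.00 19.00
    endloop
  endfacet
endsolid part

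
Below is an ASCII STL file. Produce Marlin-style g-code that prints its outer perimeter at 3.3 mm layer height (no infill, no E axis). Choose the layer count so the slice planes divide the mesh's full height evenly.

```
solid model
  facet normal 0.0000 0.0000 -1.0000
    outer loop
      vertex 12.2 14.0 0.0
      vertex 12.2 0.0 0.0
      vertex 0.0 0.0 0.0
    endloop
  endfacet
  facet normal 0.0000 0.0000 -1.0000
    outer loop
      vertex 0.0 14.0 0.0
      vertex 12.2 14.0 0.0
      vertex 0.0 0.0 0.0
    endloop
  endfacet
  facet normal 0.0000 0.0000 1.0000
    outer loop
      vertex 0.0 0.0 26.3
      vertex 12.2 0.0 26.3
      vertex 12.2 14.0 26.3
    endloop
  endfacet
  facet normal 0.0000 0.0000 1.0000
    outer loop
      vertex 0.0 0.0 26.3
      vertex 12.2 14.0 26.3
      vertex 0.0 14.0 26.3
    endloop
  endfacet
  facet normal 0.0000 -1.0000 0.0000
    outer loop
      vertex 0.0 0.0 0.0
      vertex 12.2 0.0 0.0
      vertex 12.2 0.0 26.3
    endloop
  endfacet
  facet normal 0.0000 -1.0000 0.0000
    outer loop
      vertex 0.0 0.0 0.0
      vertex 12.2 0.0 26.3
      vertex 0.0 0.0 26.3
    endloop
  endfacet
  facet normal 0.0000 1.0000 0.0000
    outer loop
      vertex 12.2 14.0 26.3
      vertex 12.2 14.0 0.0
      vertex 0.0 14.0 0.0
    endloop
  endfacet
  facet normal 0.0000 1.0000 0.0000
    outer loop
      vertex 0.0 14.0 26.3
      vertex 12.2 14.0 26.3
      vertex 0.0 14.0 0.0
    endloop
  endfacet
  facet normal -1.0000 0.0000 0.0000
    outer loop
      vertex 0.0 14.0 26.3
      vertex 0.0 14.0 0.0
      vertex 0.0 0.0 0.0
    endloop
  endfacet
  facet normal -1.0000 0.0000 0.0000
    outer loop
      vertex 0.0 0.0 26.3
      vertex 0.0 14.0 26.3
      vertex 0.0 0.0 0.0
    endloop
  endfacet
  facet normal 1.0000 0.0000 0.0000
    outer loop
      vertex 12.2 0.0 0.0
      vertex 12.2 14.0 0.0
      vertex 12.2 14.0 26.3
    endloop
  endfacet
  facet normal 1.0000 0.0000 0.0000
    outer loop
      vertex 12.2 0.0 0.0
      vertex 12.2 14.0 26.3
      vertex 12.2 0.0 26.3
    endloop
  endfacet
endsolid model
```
; perimeter-only toolpath
G21 ; units = mm
G90 ; absolute positioning
G28 ; home
; layer 1
G0 Z3.3
G0 X0.0 Y0.0
G1 X12.2 Y0.0
G1 X12.2 Y14.0
G1 X0.0 Y14.0
G1 X0.0 Y0.0
; layer 2
G0 Z6.6
G0 X0.0 Y0.0
G1 X12.2 Y0.0
G1 X12.2 Y14.0
G1 X0.0 Y14.0
G1 X0.0 Y0.0
; layer 3
G0 Z9.9
G0 X0.0 Y0.0
G1 X12.2 Y0.0
G1 X12.2 Y14.0
G1 X0.0 Y14.0
G1 X0.0 Y0.0
; layer 4
G0 Z13.2
G0 X0.0 Y0.0
G1 X12.2 Y0.0
G1 X12.2 Y14.0
G1 X0.0 Y14.0
G1 X0.0 Y0.0
; layer 5
G0 Z16.4
G0 X0.0 Y0.0
G1 X12.2 Y0.0
G1 X12.2 Y14.0
G1 X0.0 Y14.0
G1 X0.0 Y0.0
; layer 6
G0 Z19.7
G0 X0.0 Y0.0
G1 X12.2 Y0.0
G1 X12.2 Y14.0
G1 X0.0 Y14.0
G1 X0.0 Y0.0
; layer 7
G0 Z23.0
G0 X0.0 Y0.0
G1 X12.2 Y0.0
G1 X12.2 Y14.0
G1 X0.0 Y14.0
G1 X0.0 Y0.0
; layer 8
G0 Z26.3
G0 X0.0 Y0.0
G1 X12.2 Y0.0
G1 X12.2 Y14.0
G1 X0.0 Y14.0
G1 X0.0 Y0.0
M2 ; end

The solid is a rectangular box, roughly 12.2 × 14 mm footprint and 26.3 mm tall. Slicing at Δz = 3.3 mm — 8 equal slices spanning the solid's height, so layer i sits at z = i·h/8 — gives 8 non-empty perimeters. Each is a 4-segment closed polygon; G0 lifts to the layer z and rapids to the start vertex, then G1 traces the edges.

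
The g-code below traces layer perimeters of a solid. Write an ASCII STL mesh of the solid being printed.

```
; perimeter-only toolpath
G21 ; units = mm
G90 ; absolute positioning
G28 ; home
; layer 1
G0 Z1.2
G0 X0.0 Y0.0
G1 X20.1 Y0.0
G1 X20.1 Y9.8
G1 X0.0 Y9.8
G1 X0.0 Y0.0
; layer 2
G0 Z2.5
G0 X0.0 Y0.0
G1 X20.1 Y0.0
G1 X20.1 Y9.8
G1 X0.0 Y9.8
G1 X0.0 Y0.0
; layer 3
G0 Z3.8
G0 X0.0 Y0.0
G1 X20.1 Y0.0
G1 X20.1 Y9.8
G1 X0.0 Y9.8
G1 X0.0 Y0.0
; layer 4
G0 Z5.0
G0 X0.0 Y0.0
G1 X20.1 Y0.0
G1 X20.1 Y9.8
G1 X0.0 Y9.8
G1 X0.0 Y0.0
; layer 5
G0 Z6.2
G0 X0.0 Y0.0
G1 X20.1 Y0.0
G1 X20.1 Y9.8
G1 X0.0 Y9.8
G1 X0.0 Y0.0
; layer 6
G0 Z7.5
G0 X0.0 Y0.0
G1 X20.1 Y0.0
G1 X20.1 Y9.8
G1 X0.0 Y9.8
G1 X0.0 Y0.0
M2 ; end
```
solid part
  facet normal 0.0000 0.0000 -1.0000
    outer loop
      vertex 20.1 9.8 0.0
      vertex 20.1 0.0 0.0
      vertex 0.0 0.0 0.0
    endloop
  endfacet
  facet normal 0.0000 0.0000 -1.0000
    outer loop
      vertex 0.0 9.8 0.0
      vertex 20.1 9.8 0.0
      vertex 0.0 0.0 0.0
    endloop
  endfacet
  facet normal 0.0000 0.0000 1.0000
    outer loop
      vertex 0.0 0.0 7.5
      vertex 20.1 0.0 7.5
      vertex 20.1 9.8 7.5
    endloop
  endfacet
  facet normal 0.0000 0.0000 1.0000
    outer loop
      vertex 0.0 0.0 7.5
      vertex 20.1 9.8 7.5
      vertex 0.0 9.8 7.5
    endloop
  endfacet
  facet normal 0.0000 -1.0000 0.0000
    outer loop
      vertex 0.0 0.0 0.0
      vertex 20.1 0.0 0.0
      vertex 20.1 0.0 7.5
    endloop
  endfacet
  facet normal 0.0000 -1.0000 0.0000
    outer loop
      vertex 0.0 0.0 0.0
      vertex 20.1 0.0 7.5
      vertex 0.0 0.0 7.5
    endloop
  endfacet
  facet normal 0.0000 1.0000 0.0000
    outer loop
      vertex 20.1 9.8 7.5
      vertex 20.1 9.8 0.0
      vertex 0.0 9.8 0.0
    endloop
  endfacet
  facet normal 0.0000 1.0000 0.0000
    outer loop
      vertex 0.0 9.8 7.5
      vertex 20.1 9.8 7.5
      vertex 0.0 9.8 0.0
    endloop
  endfacet
  facet normal -1.0000 0.0000 0.0000
    outer loop
      vertex 0.0 9.8 7.5
      vertex 0.0 9.8 0.0
      vertex 0.0 0.0 0.0
    endloop
  endfacet
  facet normal -1.0000 0.0000 0.0000
    outer loop
      vertex 0.0 0.0 7.5
      vertex 0.0 9.8 7.5
      vertex 0.0 0.0 0.0
    endloop
  endfacet
  facet normal 1.0000 0.0000 0.0000
    outer loop
      vertex 20.1 0.0 0.0
      vertex 20.1 9.8 0.0
      vertex 20.1 9.8 7.5
    endloop
  endfacet
  facet normal 1.0000 0.0000 0.0000
    outer loop
      vertex 20.1 0.0 0.0
      vertex 20.1 9.8 7.5
      vertex 20.1 0.0 7.5
    endloop
  endfacet
endsolid part

The G0 Z moves step by Δz≈1.2 mm. Every layer's G1 loop is the same polygon, so the solid is a straight extrusion of it from z=0 to z≈7.5. Closing with flat bottom and top caps and triangulating gives 12 facets — a rectangular box, roughly 20.1 × 9.8 mm footprint and 7.5 mm tall.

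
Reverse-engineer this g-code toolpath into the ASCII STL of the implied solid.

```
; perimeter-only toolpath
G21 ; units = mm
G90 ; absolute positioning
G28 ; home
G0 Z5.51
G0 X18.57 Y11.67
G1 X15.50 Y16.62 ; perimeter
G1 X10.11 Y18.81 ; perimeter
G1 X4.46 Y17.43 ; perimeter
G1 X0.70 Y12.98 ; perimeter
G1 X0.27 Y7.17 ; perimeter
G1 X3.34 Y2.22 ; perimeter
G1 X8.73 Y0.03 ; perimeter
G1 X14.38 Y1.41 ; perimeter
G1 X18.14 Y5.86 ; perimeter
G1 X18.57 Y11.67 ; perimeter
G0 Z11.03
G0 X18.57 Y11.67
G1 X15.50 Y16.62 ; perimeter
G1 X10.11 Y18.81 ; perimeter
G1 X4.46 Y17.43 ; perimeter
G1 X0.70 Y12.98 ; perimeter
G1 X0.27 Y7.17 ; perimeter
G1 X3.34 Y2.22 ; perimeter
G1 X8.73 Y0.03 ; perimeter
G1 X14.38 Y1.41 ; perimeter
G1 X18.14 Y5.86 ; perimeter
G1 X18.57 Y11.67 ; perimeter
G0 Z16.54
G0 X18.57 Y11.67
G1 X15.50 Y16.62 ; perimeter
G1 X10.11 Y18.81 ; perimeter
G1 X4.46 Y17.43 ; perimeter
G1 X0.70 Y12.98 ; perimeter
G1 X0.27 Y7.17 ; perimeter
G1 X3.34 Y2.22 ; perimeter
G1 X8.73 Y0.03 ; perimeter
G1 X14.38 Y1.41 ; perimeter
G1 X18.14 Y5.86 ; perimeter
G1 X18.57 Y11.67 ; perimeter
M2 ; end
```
solid part
  facet normal 0.0000 0.0000 -1.0000
    outer loop
      vertex 10.11 18.81 0.00
      vertex 15.50 16.62 0.00
      vertex 18.57 11.67 0.00
    endloop
  endfacet
  facet normal 0.0000 0.0000 -1.0000
    outer loop
      vertex 4.46 17.43 0.00
      vertex 10.11 18.81 0.00
      vertex 18.57 11.67 0.00
    endloop
  endfacet
  facet normal 0.0000 0.0000 -1.0000
    outer loop
      vertex 0.70 12.98 0.00
      vertex 4.46 17.43 0.00
      vertex 18.57 11.67 0.00
    endloop
  endfacet
  facet normal 0.0000 0.0000 -1.0000
    outer loop
      vertex 0.27 7.17 0.00
      vertex 0.70 12.98 0.00
      vertex 18.57 11.67 0.00
    endloop
  endfacet
  facet normal 0.0000 0.0000 -1.0000
    outer loop
      vertex 3.34 2.22 0.00
      vertex 0.27 7.17 0.00
      vertex 18.57 11.67 0.00
    endloop
  endfacet
  facet normal 0.0000 0.0000 -1.0000
    outer loop
      vertex 8.73 0.03 0.00
      vertex 3.34 2.22 0.00
      vertex 18.57 11.67 0.00
    endloop
  endfacet
  facet normal 0.0000 0.0000 -1.0000
    outer loop
      vertex 14.38 1.41 0.00
      vertex 8.73 0.03 0.00
      vertex 18.57 11.67 0.00
    endloop
  endfacet
  facet normal 0.0000 0.0000 -1.0000
    outer loop
      vertex 18.14 5.86 0.00
      vertex 14.38 1.41 0.00
      vertex 18.57 11.67 0.00
    endloop
  endfacet
  facet normal 0.0000 0.0000 1.0000
    outer loop
      vertex 18.57 11.67 16.54
      vertex 15.50 16.62 16.54
      vertex 10.11 18.81 16.54
    endloop
  endfacet
  facet normal 0.0000 0.0000 1.0000
    outer loop
      vertex 18.57 11.67 16.54
      vertex 10.11 18.81 16.54
      vertex 4.46 17.43 16.54
    endloop
  endfacet
  facet normal 0.0000 0.0000 1.0000
    outer loop
      vertex 18.57 11.67 16.54
      vertex 4.46 17.43 16.54
      vertex 0.70 12.98 16.54
    endloop
  endfacet
  facet normal 0.0000 0.0000 1.0000
    outer loop
      vertex 18.57 11.67 16.54
      vertex 0.70 12.98 16.54
      vertex 0.27 7.17 16.54
    endloop
  endfacet
  facet normal 0.0000 0.0000 1.0000
    outer loop
      vertex 18.57 11.67 16.54
      vertex 0.27 7.17 16.54
      vertex 3.34 2.22 16.54
    endloop
  endfacet
  facet normal 0.0000 0.0000 1.0000
    outer loop
      vertex 18.57 11.67 16.54
      vertex 3.34 2.22 16.54
      vertex 8.73 0.03 16.54
    endloop
  endfacet
  facet normal 0.0000 0.0000 1.0000
    outer loop
      vertex 18.57 11.67 16.54
      vertex 8.73 0.03 16.54
      vertex 14.38 1.41 16.54
    endloop
  endfacet
  facet normal 0.0000 0.0000 1.0000
    outer loop
      vertex 18.57 11.67 16.54
      vertex 14.38 1.41 16.54
      vertex 18.14 5.86 16.54
    endloop
  endfacet
  facet normal 0.8498 0.5271 0.0000
    outer loop
      vertex 18.57 11.67 0.00
      vertex 15.50 16.62 0.00
      vertex 15.50 16.62 16.54
    endloop
  endfacet
  facet normal 0.8498 0.5271 0.0000
    outer loop
      vertex 18.57 11.67 0.00
      vertex 15.50 16.62 16.54
      vertex 18.57 11.67 16.54
    endloop
  endfacet
  facet normal 0.3764 0.9264 0.0000
    outer loop
      vertex 15.50 16.62 0.00
      vertex 10.11 18.81 0.00
      vertex 10.11 18.81 16.54
    endloop
  endfacet
  facet normal 0.3764 0.9264 0.0000
    outer loop
      vertex 15.50 16.62 0.00
      vertex 10.11 18.81 16.54
      vertex 15.50 16.62 16.54
    endloop
  endfacet
  facet normal -0.2373 0.9714 0.0000
    outer loop
      vertex 10.11 18.81 0.00
      vertex 4.46 17.43 0.00
      vertex 4.46 17.43 16.54
    endloop
  endfacet
  facet normal -0.2373 0.9714 0.0000
    outer loop
      vertex 10.11 18.81 0.00
      vertex 4.46 17.43 16.54
      vertex 10.11 18.81 16.54
    endloop
  endfacet
  facet normal -0.7638 0.6454 0.0000
    outer loop
      vertex 4.46 17.43 0.00
      vertex 0.70 12.98 0.00
      vertex 0.70 12.98 16.54
    endloop
  endfacet
  facet normal -0.7638 0.6454 0.0000
    outer loop
      vertex 4.46 17.43 0.00
      vertex 0.70 12.98 16.54
      vertex 4.46 17.43 16.54
    endloop
  endfacet
  facet normal -0.9973 0.0738 0.0000
    outer loop
      vertex 0.70 12.98 0.00
      vertex 0.27 7.17 0.00
      vertex 0.27 7.17 16.54
    endloop
  endfacet
  facet normal -0.9973 0.0738 0.0000
    outer loop
      vertex 0.70 12.98 0.00
      vertex 0.27 7.17 16.54
      vertex 0.70 12.98 16.54
    endloop
  endfacet
  facet normal -0.8498 -0.5271 0.0000
    outer loop
      vertex 0.27 7.17 0.00
      vertex 3.34 2.22 0.00
      vertex 3.34 2.22 16.54
    endloop
  endfacet
  facet normal -0.8498 -0.5271 0.0000
    outer loop
      vertex 0.27 7.17 0.00
      vertex 3.34 2.22 16.54
      vertex 0.27 7.17 16.54
    endloop
  endfacet
  facet normal -0.3764 -0.9264 0.0000
    outer loop
      vertex 3.34 2.22 0.00
      vertex 8.73 0.03 0.00
      vertex 8.73 0.03 16.54
    endloop
  endfacet
  facet normal -0.3764 -0.9264 0.0000
    outer loop
      vertex 3.34 2.22 0.00
      vertex 8.73 0.03 16.54
      vertex 3.34 2.22 16.54
    endloop
  endfacet
  facet normal 0.2373 -0.9714 0.0000
    outer loop
      vertex 8.73 0.03 0.00
      vertex 14.38 1.41 0.00
      vertex 14.38 1.41 16.54
    endloop
  endfacet
  facet normal 0.2373 -0.9714 0.0000
    outer loop
      vertex 8.73 0.03 0.00
      vertex 14.38 1.41 16.54
      vertex 8.73 0.03 16.54
    endloop
  endfacet
  facet normal 0.7638 -0.6454 0.0000
    outer loop
      vertex 14.38 1.41 0.00
      vertex 18.14 5.86 0.00
      vertex 18.14 5.86 16.54
    endloop
  endfacet
  facet normal 0.7638 -0.6454 0.0000
    outer loop
      vertex 14.38 1.41 0.00
      vertex 18.14 5.86 16.54
      vertex 14.38 1.41 16.54
    endloop
  endfacet
  facet normal 0.9973 -0.0738 0.0000
    outer loop
      vertex 18.14 5.86 0.00
      vertex 18.57 11.67 0.00
      vertex 18.57 11.67 16.54
    endloop
  endfacet
  facet normal 0.9973 -0.0738 0.0000
    outer loop
      vertex 18.14 5.86 0.00
      vertex 18.57 11.67 16.54
      vertex 18.14 5.86 16.54
    endloop
  endfacet
endsolid part

The G0 Z moves step by Δz≈5.51 mm. Every layer's G1 loop is the same polygon, so the solid is a straight extrusion of it from z=0 to z≈16.5. Closing with flat bottom and top caps and triangulating gives 36 facets — a regular 10-sided prism (a cylinder approximated with 10 flat sides), circumscribed radius ≈ 9.42 mm, height ≈ 16.5 mm.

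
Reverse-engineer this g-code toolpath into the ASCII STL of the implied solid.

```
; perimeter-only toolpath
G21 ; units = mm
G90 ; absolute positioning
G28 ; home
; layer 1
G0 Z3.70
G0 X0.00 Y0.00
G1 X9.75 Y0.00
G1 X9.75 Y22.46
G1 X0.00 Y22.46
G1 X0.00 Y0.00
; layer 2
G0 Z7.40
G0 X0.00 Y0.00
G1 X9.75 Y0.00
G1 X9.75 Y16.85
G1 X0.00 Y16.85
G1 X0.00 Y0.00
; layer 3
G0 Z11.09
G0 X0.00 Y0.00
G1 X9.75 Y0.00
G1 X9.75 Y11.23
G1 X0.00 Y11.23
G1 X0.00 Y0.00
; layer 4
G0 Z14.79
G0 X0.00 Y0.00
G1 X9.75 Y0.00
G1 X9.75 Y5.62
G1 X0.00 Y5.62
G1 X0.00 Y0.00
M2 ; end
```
solid part
  facet normal 0.0000 0.0000 -1.0000
    outer loop
      vertex 9.75 28.08 0.00
      vertex 9.75 0.00 0.00
      vertex 0.00 0.00 0.00
    endloop
  endfacet
  facet normal 0.0000 0.0000 -1.0000
    outer loop
      vertex 0.00 28.08 0.00
      vertex 9.75 28.08 0.00
      vertex 0.00 0.00 0.00
    endloop
  endfacet
  facet normal 0.0000 -1.0000 0.0000
    outer loop
      vertex 0.00 0.00 0.00
      vertex 9.75 0.00 0.00
      vertex 9.75 0.00 18.49
    endloop
  endfacet
  facet normal 0.0000 -1.0000 0.0000
    outer loop
      vertex 0.00 0.00 0.00
      vertex 9.75 0.00 18.49
      vertex 0.00 0.00 18.49
    endloop
  endfacet
  facet normal 0.0000 0.5500 0.8352
    outer loop
      vertex 0.00 0.00 18.49
      vertex 9.75 0.00 18.49
      vertex 9.75 28.08 0.00
    endloop
  endfacet
  facet normal 0.0000 0.5500 0.8352
    outer loop
      vertex 0.00 0.00 18.49
      vertex 9.75 28.08 0.00
      vertex 0.00 28.08 0.00
    endloop
  endfacet
  facet normal -1.0000 0.0000 0.0000
    outer loop
      vertex 0.00 0.00 18.49
      vertex 0.00 28.08 0.00
      vertex 0.00 0.00 0.00
    endloop
  endfacet
  facet normal 1.0000 0.0000 0.0000
    outer loop
      vertex 9.75 0.00 0.00
      vertex 9.75 28.08 0.00
      vertex 9.75 0.00 18.49
    endloop
  endfacet
endsolid part

The G0 Z moves step by Δz≈3.70 mm. The G1 loops shrink linearly with z, so the solid tapers from its base footprint up to z≈18.5. Closing with a flat bottom cap and the tapered top and triangulating gives 8 facets — a wedge (ramp): 9.75 × 28.1 mm base, rising to 18.5 mm along the y=0 edge and sloping linearly to z=0 at y=28.1.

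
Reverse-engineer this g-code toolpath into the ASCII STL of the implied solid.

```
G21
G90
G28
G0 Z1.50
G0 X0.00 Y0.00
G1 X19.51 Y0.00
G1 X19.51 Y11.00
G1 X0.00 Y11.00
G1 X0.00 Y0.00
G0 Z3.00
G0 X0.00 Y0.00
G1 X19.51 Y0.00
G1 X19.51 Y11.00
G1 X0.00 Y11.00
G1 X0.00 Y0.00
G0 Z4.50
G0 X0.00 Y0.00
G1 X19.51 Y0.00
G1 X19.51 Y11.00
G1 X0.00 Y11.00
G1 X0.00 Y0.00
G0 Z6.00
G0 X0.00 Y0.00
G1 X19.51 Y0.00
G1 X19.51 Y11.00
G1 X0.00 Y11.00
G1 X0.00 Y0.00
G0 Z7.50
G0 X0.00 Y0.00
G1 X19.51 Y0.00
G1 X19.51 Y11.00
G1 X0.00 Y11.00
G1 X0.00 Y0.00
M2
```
solid part
  facet normal 0.0000 0.0000 -1.0000
    outer loop
      vertex 19.51 11.00 0.00
      vertex 19.51 0.00 0.00
      vertex 0.00 0.00 0.00
    endloop
  endfacet
  facet normal 0.0000 0.0000 -1.0000
    outer loop
      vertex 0.00 11.00 0.00
      vertex 19.51 11.00 0.00
      vertex 0.00 0.00 0.00
    endloop
  endfacet
  facet normal 0.0000 0.0000 1.0000
    outer loop
      vertex 0.00 0.00 7.50
      vertex 19.51 0.00 7.50
      vertex 19.51 11.00 7.50
    endloop
  endfacet
  facet normal 0.0000 0.0000 1.0000
    outer loop
      vertex 0.00 0.00 7.50
      vertex 19.51 11.00 7.50
      vertex 0.00 11.00 7.50
    endloop
  endfacet
  facet normal 0.0000 -1.0000 0.0000
    outer loop
      vertex 0.00 0.00 0.00
      vertex 19.51 0.00 0.00
      vertex 19.51 0.00 7.50
    endloop
  endfacet
  facet normal 0.0000 -1.0000 0.0000
    outer loop
      vertex 0.00 0.00 0.00
      vertex 19.51 0.00 7.50
      vertex 0.00 0.00 7.50
    endloop
  endfacet
  facet normal 0.0000 1.0000 0.0000
    outer loop
      vertex 19.51 11.00 7.50
      vertex 19.51 11.00 0.00
      vertex 0.00 11.00 0.00
    endloop
  endfacet
  facet normal 0.0000 1.0000 0.0000
    outer loop
      vertex 0.00 11.00 7.50
      vertex 19.51 11.00 7.50
      vertex 0.00 11.00 0.00
    endloop
  endfacet
  facet normal -1.0000 0.0000 0.0000
    outer loop
      vertex 0.00 11.00 7.50
      vertex 0.00 11.00 0.00
      vertex 0.00 0.00 0.00
    endloop
  endfacet
  facet normal -1.0000 0.0000 0.0000
    outer loop
      vertex 0.00 0.00 7.50
      vertex 0.00 11.00 7.50
      vertex 0.00 0.00 0.00
    endloop
  endfacet
  facet normal 1.0000 0.0000 0.0000
    outer loop
      vertex 19.51 0.00 0.00
      vertex 19.51 11.00 0.00
      vertex 19.51 11.00 7.50
    endloop
  endfacet
  facet normal 1.0000 0.0000 0.0000
    outer loop
      vertex 19.51 0.00 0.00
      vertex 19.51 11.00 7.50
      vertex 19.51 0.00 7.50
    endloop
  endfacet
endsolid part

The G0 Z moves step by Δz≈1.50 mm. Every layer's G1 loop is the same polygon, so the solid is a straight extrusion of it from z=0 to z≈7.5. Closing with flat bottom and top caps and triangulating gives 12 facets — a rectangular box, roughly 19.5 × 11 mm footprint and 7.5 mm tall.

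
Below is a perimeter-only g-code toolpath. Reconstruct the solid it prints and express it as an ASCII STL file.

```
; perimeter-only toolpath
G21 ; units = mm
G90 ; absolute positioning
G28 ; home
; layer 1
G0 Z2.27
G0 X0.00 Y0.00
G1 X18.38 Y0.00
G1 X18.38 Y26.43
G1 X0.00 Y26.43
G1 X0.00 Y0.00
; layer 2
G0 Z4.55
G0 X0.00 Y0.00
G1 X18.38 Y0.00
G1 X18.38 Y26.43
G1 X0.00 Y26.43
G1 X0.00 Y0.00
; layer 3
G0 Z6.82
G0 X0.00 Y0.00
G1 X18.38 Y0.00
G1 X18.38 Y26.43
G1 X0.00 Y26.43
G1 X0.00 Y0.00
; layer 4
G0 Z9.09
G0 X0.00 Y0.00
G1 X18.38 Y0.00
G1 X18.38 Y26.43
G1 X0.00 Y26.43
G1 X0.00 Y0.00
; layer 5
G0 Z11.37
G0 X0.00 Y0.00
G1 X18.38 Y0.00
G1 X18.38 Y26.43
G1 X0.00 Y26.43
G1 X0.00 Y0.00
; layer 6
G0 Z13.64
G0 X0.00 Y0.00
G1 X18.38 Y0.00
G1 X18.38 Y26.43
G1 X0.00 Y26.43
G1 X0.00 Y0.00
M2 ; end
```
solid part
  facet normal 0.0000 0.0000 -1.0000
    outer loop
      vertex 18.38 26.43 0.00
      vertex 18.38 0.00 0.00
      vertex 0.00 0.00 0.00
    endloop
  endfacet
  facet normal 0.0000 0.0000 -1.0000
    outer loop
      vertex 0.00 26.43 0.00
      vertex 18.38 26.43 0.00
      vertex 0.00 0.00 0.00
    endloop
  endfacet
  facet normal 0.0000 0.0000 1.0000
    outer loop
      vertex 0.00 0.00 13.64
      vertex 18.38 0.00 13.64
      vertex 18.38 26.43 13.64
    endloop
  endfacet
  facet normal 0.0000 0.0000 1.0000
    outer loop
      vertex 0.00 0.00 13.64
      vertex 18.38 26.43 13.64
      vertex 0.00 26.43 13.64
    endloop
  endfacet
  facet normal 0.0000 -1.0000 0.0000
    outer loop
      vertex 0.00 0.00 0.00
      vertex 18.38 0.00 0.00
      vertex 18.38 0.00 13.64
    endloop
  endfacet
  facet normal 0.0000 -1.0000 0.0000
    outer loop
      vertex 0.00 0.00 0.00
      vertex 18.38 0.00 13.64
      vertex 0.00 0.00 13.64
    endloop
  endfacet
  facet normal 0.0000 1.0000 0.0000
    outer loop
      vertex 18.38 26.43 13.64
      vertex 18.38 26.43 0.00
      vertex 0.00 26.43 0.00
    endloop
  endfacet
  facet normal 0.0000 1.0000 0.0000
    outer loop
      vertex 0.00 26.43 13.64
      vertex 18.38 26.43 13.64
      vertex 0.00 26.43 0.00
    endloop
  endfacet
  facet normal -1.0000 0.0000 0.0000
    outer loop
      vertex 0.00 26.43 13.64
      vertex 0.00 26.43 0.00
      vertex 0.00 0.00 0.00
    endloop
  endfacet
  facet normal -1.0000 0.0000 0.0000
    outer loop
      vertex 0.00 0.00 13.64
      vertex 0.00 26.43 13.64
      vertex 0.00 0.00 0.00
    endloop
  endfacet
  facet normal 1.0000 0.0000 0.0000
    outer loop
      vertex 18.38 0.00 0.00
      vertex 18.38 26.43 0.00
      vertex 18.38 26.43 13.64
    endloop
  endfacet
  facet normal 1.0000 0.0000 0.0000
    outer loop
      vertex 18.38 0.00 0.00
      vertex 18.38 26.43 13.64
      vertex 18.38 0.00 13.64
    endloop
  endfacet
endsolid part

The G0 Z moves step by Δz≈2.27 mm. Every layer's G1 loop is the same polygon, so the solid is a straight extrusion of it from z=0 to z≈13.6. Closing with flat bottom and top caps and triangulating gives 12 facets — a rectangular box, roughly 18.4 × 26.4 mm footprint and 13.6 mm tall.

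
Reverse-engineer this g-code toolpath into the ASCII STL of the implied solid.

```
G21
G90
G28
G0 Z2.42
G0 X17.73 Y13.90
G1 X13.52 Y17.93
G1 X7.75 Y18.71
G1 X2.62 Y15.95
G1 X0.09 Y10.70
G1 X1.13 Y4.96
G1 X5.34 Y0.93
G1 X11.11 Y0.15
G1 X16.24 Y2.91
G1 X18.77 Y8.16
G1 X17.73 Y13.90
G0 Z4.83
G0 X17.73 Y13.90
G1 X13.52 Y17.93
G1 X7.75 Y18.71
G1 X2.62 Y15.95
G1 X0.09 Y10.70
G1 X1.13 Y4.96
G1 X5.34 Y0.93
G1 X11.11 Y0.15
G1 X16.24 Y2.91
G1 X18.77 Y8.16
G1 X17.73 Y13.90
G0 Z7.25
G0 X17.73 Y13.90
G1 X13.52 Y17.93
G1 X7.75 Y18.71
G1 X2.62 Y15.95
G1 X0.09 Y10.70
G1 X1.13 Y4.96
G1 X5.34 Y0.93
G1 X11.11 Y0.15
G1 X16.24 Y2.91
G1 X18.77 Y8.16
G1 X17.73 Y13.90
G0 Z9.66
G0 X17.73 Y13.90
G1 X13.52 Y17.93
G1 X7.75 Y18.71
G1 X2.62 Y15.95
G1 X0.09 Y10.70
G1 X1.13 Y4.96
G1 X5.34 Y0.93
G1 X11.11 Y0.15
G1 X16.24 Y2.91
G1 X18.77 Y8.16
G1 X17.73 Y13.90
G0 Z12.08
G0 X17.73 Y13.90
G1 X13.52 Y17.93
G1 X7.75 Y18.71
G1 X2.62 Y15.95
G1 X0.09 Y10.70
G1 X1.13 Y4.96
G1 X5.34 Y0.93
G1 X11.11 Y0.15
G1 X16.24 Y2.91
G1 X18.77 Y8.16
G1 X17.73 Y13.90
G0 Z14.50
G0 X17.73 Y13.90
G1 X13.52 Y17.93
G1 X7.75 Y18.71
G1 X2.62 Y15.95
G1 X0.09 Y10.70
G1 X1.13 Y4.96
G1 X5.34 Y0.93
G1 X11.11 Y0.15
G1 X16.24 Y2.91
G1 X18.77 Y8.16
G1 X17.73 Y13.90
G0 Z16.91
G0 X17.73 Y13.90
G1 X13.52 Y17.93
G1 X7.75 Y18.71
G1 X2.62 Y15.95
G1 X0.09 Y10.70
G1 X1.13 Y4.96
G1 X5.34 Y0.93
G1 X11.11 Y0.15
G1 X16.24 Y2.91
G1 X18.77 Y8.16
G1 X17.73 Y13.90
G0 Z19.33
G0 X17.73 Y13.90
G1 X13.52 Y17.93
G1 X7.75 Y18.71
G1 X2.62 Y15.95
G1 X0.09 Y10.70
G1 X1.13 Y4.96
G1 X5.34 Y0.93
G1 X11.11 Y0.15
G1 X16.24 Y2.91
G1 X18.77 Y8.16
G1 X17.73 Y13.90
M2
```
solid part
  facet normal 0.0000 0.0000 -1.0000
    outer loop
      vertex 7.75 18.71 0.00
      vertex 13.52 17.93 0.00
      vertex 17.73 13.90 0.00
    endloop
  endfacet
  facet normal 0.0000 0.0000 -1.0000
    outer loop
      vertex 2.62 15.95 0.00
      vertex 7.75 18.71 0.00
      vertex 17.73 13.90 0.00
    endloop
  endfacet
  facet normal 0.0000 0.0000 -1.0000
    outer loop
      vertex 0.09 10.70 0.00
      vertex 2.62 15.95 0.00
      vertex 17.73 13.90 0.00
    endloop
  endfacet
  facet normal 0.0000 0.0000 -1.0000
    outer loop
      vertex 1.13 4.96 0.00
      vertex 0.09 10.70 0.00
      vertex 17.73 13.90 0.00
    endloop
  endfacet
  facet normal 0.0000 0.0000 -1.0000
    outer loop
      vertex 5.34 0.93 0.00
      vertex 1.13 4.96 0.00
      vertex 17.73 13.90 0.00
    endloop
  endfacet
  facet normal 0.0000 0.0000 -1.0000
    outer loop
      vertex 11.11 0.15 0.00
      vertex 5.34 0.93 0.00
      vertex 17.73 13.90 0.00
    endloop
  endfacet
  facet normal 0.0000 0.0000 -1.0000
    outer loop
      vertex 16.24 2.91 0.00
      vertex 11.11 0.15 0.00
      vertex 17.73 13.90 0.00
    endloop
  endfacet
  facet normal 0.0000 0.0000 -1.0000
    outer loop
      vertex 18.77 8.16 0.00
      vertex 16.24 2.91 0.00
      vertex 17.73 13.90 0.00
    endloop
  endfacet
  facet normal 0.0000 0.0000 1.0000
    outer loop
      vertex 17.73 13.90 19.33
      vertex 13.52 17.93 19.33
      vertex 7.75 18.71 19.33
    endloop
  endfacet
  facet normal 0.0000 0.0000 1.0000
    outer loop
      vertex 17.73 13.90 19.33
      vertex 7.75 18.71 19.33
      vertex 2.62 15.95 19.33
    endloop
  endfacet
  facet normal 0.0000 0.0000 1.0000
    outer loop
      vertex 17.73 13.90 19.33
      vertex 2.62 15.95 19.33
      vertex 0.09 10.70 19.33
    endloop
  endfacet
  facet normal 0.0000 0.0000 1.0000
    outer loop
      vertex 17.73 13.90 19.33
      vertex 0.09 10.70 19.33
      vertex 1.13 4.96 19.33
    endloop
  endfacet
  facet normal 0.0000 0.0000 1.0000
    outer loop
      vertex 17.73 13.90 19.33
      vertex 1.13 4.96 19.33
      vertex 5.34 0.93 19.33
    endloop
  endfacet
  facet normal 0.0000 0.0000 1.0000
    outer loop
      vertex 17.73 13.90 19.33
      vertex 5.34 0.93 19.33
      vertex 11.11 0.15 19.33
    endloop
  endfacet
  facet normal 0.0000 0.0000 1.0000
    outer loop
      vertex 17.73 13.90 19.33
      vertex 11.11 0.15 19.33
      vertex 16.24 2.91 19.33
    endloop
  endfacet
  facet normal 0.0000 0.0000 1.0000
    outer loop
      vertex 17.73 13.90 19.33
      vertex 16.24 2.91 19.33
      vertex 18.77 8.16 19.33
    endloop
  endfacet
  facet normal 0.6915 0.7224 0.0000
    outer loop
      vertex 17.73 13.90 0.00
      vertex 13.52 17.93 0.00
      vertex 13.52 17.93 19.33
    endloop
  endfacet
  facet normal 0.6915 0.7224 0.0000
    outer loop
      vertex 17.73 13.90 0.00
      vertex 13.52 17.93 19.33
      vertex 17.73 13.90 19.33
    endloop
  endfacet
  facet normal 0.1340 0.9910 0.0000
    outer loop
      vertex 13.52 17.93 0.00
      vertex 7.75 18.71 0.00
      vertex 7.75 18.71 19.33
    endloop
  endfacet
  facet normal 0.1340 0.9910 0.0000
    outer loop
      vertex 13.52 17.93 0.00
      vertex 7.75 18.71 19.33
      vertex 13.52 17.93 19.33
    endloop
  endfacet
  facet normal -0.4738 0.8806 0.0000
    outer loop
      vertex 7.75 18.71 0.00
      vertex 2.62 15.95 0.00
      vertex 2.62 15.95 19.33
    endloop
  endfacet
  facet normal -0.4738 0.8806 0.0000
    outer loop
      vertex 7.75 18.71 0.00
      vertex 2.62 15.95 19.33
      vertex 7.75 18.71 19.33
    endloop
  endfacet
  facet normal -0.9009 0.4341 0.0000
    outer loop
      vertex 2.62 15.95 0.00
      vertex 0.09 10.70 0.00
      vertex 0.09 10.70 19.33
    endloop
  endfacet
  facet normal -0.9009 0.4341 0.0000
    outer loop
      vertex 2.62 15.95 0.00
      vertex 0.09 10.70 19.33
      vertex 2.62 15.95 19.33
    endloop
  endfacet
  facet normal -0.9840 -0.1783 0.0000
    outer loop
      vertex 0.09 10.70 0.00
      vertex 1.13 4.96 0.00
      vertex 1.13 4.96 19.33
    endloop
  endfacet
  facet normal -0.9840 -0.1783 0.0000
    outer loop
      vertex 0.09 10.70 0.00
      vertex 1.13 4.96 19.33
      vertex 0.09 10.70 19.33
    endloop
  endfacet
  facet normal -0.6915 -0.7224 0.0000
    outer loop
      vertex 1.13 4.96 0.00
      vertex 5.34 0.93 0.00
      vertex 5.34 0.93 19.33
    endloop
  endfacet
  facet normal -0.6915 -0.7224 0.0000
    outer loop
      vertex 1.13 4.96 0.00
      vertex 5.34 0.93 19.33
      vertex 1.13 4.96 19.33
    endloop
  endfacet
  facet normal -0.1340 -0.9910 0.0000
    outer loop
      vertex 5.34 0.93 0.00
      vertex 11.11 0.15 0.00
      vertex 11.11 0.15 19.33
    endloop
  endfacet
  facet normal -0.1340 -0.9910 0.0000
    outer loop
      vertex 5.34 0.93 0.00
      vertex 11.11 0.15 19.33
      vertex 5.34 0.93 19.33
    endloop
  endfacet
  facet normal 0.4738 -0.8806 0.0000
    outer loop
      vertex 11.11 0.15 0.00
      vertex 16.24 2.91 0.00
      vertex 16.24 2.91 19.33
    endloop
  endfacet
  facet normal 0.4738 -0.8806 0.0000
    outer loop
      vertex 11.11 0.15 0.00
      vertex 16.24 2.91 19.33
      vertex 11.11 0.15 19.33
    endloop
  endfacet
  facet normal 0.9009 -0.4341 0.0000
    outer loop
      vertex 16.24 2.91 0.00
      vertex 18.77 8.16 0.00
      vertex 18.77 8.16 19.33
    endloop
  endfacet
  facet normal 0.9009 -0.4341 0.0000
    outer loop
      vertex 16.24 2.91 0.00
      vertex 18.77 8.16 19.33
      vertex 16.24 2.91 19.33
    endloop
  endfacet
  facet normal 0.9840 0.1783 0.0000
    outer loop
      vertex 18.77 8.16 0.00
      vertex 17.73 13.90 0.00
      vertex 17.73 13.90 19.33
    endloop
  endfacet
  facet normal 0.9840 0.1783 0.0000
    outer loop
      vertex 18.77 8.16 0.00
      vertex 17.73 13.90 19.33
      vertex 18.77 8.16 19.33
    endloop
  endfacet
endsolid part

The G0 Z moves step by Δz≈2.42 mm. Every layer's G1 loop is the same polygon, so the solid is a straight extrusion of it from z=0 to z≈19.3. Closing with flat bottom and top caps and triangulating gives 36 facets — a regular 10-sided prism (a cylinder approximated with 10 flat sides), circumscribed radius ≈ 9.43 mm, height ≈ 19.3 mm.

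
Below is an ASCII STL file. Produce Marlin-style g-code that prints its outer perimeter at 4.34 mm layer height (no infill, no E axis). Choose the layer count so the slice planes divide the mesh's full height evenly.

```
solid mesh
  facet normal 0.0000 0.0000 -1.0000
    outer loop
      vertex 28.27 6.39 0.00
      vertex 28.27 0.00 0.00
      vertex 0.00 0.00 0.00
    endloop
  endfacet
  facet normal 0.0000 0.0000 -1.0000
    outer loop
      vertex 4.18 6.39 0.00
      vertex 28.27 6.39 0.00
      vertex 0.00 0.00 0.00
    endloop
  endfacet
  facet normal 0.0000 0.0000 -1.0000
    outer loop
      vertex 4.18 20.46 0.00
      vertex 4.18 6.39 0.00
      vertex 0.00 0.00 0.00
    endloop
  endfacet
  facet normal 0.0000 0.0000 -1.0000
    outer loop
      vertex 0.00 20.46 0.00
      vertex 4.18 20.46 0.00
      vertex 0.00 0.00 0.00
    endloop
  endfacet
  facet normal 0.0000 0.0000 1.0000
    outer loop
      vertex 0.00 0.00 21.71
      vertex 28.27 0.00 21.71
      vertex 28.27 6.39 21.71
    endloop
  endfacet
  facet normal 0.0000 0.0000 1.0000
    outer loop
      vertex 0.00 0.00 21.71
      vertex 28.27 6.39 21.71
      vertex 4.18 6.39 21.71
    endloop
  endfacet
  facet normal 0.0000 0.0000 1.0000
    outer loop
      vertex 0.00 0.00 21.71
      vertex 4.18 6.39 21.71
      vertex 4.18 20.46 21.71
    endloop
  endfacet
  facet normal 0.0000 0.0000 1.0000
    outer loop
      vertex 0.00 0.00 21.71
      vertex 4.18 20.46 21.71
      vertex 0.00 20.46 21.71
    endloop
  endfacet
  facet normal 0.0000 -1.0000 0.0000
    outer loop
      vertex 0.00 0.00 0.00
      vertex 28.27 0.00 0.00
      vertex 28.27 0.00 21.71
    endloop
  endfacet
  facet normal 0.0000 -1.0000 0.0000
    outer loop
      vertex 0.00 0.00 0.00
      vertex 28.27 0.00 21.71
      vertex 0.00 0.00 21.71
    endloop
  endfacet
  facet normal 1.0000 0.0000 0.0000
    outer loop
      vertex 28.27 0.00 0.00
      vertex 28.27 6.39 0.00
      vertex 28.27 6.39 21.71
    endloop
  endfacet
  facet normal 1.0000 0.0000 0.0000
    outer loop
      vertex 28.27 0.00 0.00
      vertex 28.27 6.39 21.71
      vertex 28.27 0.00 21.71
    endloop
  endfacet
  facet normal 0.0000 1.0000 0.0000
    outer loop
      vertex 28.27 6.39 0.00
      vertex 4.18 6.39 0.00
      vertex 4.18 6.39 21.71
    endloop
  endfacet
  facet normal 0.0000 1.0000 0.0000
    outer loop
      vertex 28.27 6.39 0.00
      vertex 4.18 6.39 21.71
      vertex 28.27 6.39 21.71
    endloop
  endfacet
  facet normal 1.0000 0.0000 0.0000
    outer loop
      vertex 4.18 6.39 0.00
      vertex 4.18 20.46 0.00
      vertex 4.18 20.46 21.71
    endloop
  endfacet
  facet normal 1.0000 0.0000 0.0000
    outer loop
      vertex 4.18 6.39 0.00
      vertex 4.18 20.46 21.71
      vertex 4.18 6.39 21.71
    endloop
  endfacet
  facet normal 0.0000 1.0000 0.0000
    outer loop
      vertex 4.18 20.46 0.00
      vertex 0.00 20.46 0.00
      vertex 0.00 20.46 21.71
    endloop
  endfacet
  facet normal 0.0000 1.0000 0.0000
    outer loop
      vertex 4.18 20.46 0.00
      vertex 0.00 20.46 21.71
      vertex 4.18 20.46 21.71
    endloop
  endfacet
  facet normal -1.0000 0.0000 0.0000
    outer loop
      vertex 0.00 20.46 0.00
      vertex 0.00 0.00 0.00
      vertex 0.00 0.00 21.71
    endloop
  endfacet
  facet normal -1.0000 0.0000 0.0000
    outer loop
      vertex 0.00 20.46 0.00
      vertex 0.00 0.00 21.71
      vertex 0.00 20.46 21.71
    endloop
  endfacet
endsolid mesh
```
; perimeter-only toolpath
G21 ; units = mm
G90 ; absolute positioning
G28 ; home
; layer 1
G0 Z4.34
G0 X0.00 Y0.00
G1 X28.27 Y0.00
G1 X28.27 Y6.39
G1 X4.18 Y6.39
G1 X4.18 Y20.46
G1 X0.00 Y20.46
G1 X0.00 Y0.00
; layer 2
G0 Z8.68
G0 X0.00 Y0.00
G1 X28.27 Y0.00
G1 X28.27 Y6.39
G1 X4.18 Y6.39
G1 X4.18 Y20.46
G1 X0.00 Y20.46
G1 X0.00 Y0.00
; layer 3
G0 Z13.03
G0 X0.00 Y0.00
G1 X28.27 Y0.00
G1 X28.27 Y6.39
G1 X4.18 Y6.39
G1 X4.18 Y20.46
G1 X0.00 Y20.46
G1 X0.00 Y0.00
; layer 4
G0 Z17.37
G0 X0.00 Y0.00
G1 X28.27 Y0.00
G1 X28.27 Y6.39
G1 X4.18 Y6.39
G1 X4.18 Y20.46
G1 X0.00 Y20.46
G1 X0.00 Y0.00
; layer 5
G0 Z21.71
G0 X0.00 Y0.00
G1 X28.27 Y0.00
G1 X28.27 Y6.39
G1 X4.18 Y6.39
G1 X4.18 Y20.46
G1 X0.00 Y20.46
G1 X0.00 Y0.00
M2 ; end

The solid is an L-shaped prism: outer 28.3 × 20.5 mm, arm thicknesses ≈ 6.39 mm (horizontal) and 4.18 mm (vertical), extruded 21.7 mm in z. Slicing at Δz = 4.34 mm — 5 equal slices spanning the solid's height, so layer i sits at z = i·h/5 — gives 5 non-empty perimeters. Each is a 6-segment closed polygon; G0 lifts to the layer z and rapids to the start vertex, then G1 traces the edges.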